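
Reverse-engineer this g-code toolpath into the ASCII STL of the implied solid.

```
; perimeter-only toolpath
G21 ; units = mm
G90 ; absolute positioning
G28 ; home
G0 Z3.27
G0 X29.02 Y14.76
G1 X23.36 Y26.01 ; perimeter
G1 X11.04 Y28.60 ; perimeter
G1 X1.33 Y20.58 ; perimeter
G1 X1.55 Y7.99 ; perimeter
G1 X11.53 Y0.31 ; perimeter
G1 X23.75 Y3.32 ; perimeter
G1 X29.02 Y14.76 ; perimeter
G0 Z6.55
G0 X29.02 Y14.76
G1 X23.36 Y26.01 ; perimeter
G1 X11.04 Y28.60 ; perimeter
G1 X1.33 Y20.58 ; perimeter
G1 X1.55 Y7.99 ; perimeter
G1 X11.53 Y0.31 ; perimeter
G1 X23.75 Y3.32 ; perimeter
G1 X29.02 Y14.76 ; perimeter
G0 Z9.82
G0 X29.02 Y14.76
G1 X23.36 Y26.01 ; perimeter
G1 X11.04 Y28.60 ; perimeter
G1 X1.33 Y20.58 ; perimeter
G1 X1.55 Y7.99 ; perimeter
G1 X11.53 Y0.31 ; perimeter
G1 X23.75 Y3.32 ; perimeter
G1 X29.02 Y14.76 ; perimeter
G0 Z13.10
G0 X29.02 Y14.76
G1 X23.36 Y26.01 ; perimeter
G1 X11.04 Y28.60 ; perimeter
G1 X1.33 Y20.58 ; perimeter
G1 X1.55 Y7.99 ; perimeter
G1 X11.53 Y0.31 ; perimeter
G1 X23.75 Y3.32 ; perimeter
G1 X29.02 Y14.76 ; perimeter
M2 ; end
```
solid part
  facet normal 0.0000 0.0000 -1.0000
    outer loop
      vertex 11.04 28.60 0.00
      vertex 23.36 26.01 0.00
      vertex 29.02 14.76 0.00
    endloop
  endfacet
  facet normal 0.0000 0.0000 -1.0000
    outer loop
      vertex 1.33 20.58 0.00
      vertex 11.04 28.60 0.00
      vertex 29.02 14.76 0.00
    endloop
  endfacet
  facet normal 0.0000 0.0000 -1.0000
    outer loop
      vertex 1.55 7.99 0.00
      vertex 1.33 20.58 0.00
      vertex 29.02 14.76 0.00
    endloop
  endfacet
  facet normal 0.0000 0.0000 -1.0000
    outer loop
      vertex 11.53 0.31 0.00
      vertex 1.55 7.99 0.00
      vertex 29.02 14.76 0.00
    endloop
  endfacet
  facet normal 0.0000 0.0000 -1.0000
    outer loop
      vertex 23.75 3.32 0.00
      vertex 11.53 0.31 0.00
      vertex 29.02 14.76 0.00
    endloop
  endfacet
  facet normal 0.0000 0.0000 1.0000
    outer loop
      vertex 29.02 14.76 13.10
      vertex 23.36 26.01 13.10
      vertex 11.04 28.60 13.10
    endloop
  endfacet
  facet normal 0.0000 0.0000 1.0000
    outer loop
      vertex 29.02 14.76 13.10
      vertex 11.04 28.60 13.10
      vertex 1.33 20.58 13.10
    endloop
  endfacet
  facet normal 0.0000 0.0000 1.0000
    outer loop
      vertex 29.02 14.76 13.10
      vertex 1.33 20.58 13.10
      vertex 1.55 7.99 13.10
    endloop
  endfacet
  facet normal 0.0000 0.0000 1.0000
    outer loop
      vertex 29.02 14.76 13.10
      vertex 1.55 7.99 13.10
      vertex 11.53 0.31 13.10
    endloop
  endfacet
  facet normal 0.0000 0.0000 1.0000
    outer loop
      vertex 29.02 14.76 13.10
      vertex 11.53 0.31 13.10
      vertex 23.75 3.32 13.10
    endloop
  endfacet
  facet normal 0.8933 0.4494 0.0000
    outer loop
      vertex 29.02 14.76 0.00
      vertex 23.36 26.01 0.00
      vertex 23.36 26.01 13.10
    endloop
  endfacet
  facet normal 0.8933 0.4494 0.0000
    outer loop
      vertex 29.02 14.76 0.00
      vertex 23.36 26.01 13.10
      vertex 29.02 14.76 13.10
    endloop
  endfacet
  facet normal 0.2057 0.9786 0.0000
    outer loop
      vertex 23.36 26.01 0.00
      vertex 11.04 28.60 0.00
      vertex 11.04 28.60 13.10
    endloop
  endfacet
  facet normal 0.2057 0.9786 0.0000
    outer loop
      vertex 23.36 26.01 0.00
      vertex 11.04 28.60 13.10
      vertex 23.36 26.01 13.10
    endloop
  endfacet
  facet normal -0.6368 0.7710 0.0000
    outer loop
      vertex 11.04 28.60 0.00
      vertex 1.33 20.58 0.00
      vertex 1.33 20.58 13.10
    endloop
  endfacet
  facet normal -0.6368 0.7710 0.0000
    outer loop
      vertex 11.04 28.60 0.00
      vertex 1.33 20.58 13.10
      vertex 11.04 28.60 13.10
    endloop
  endfacet
  facet normal -0.9998 -0.0175 0.0000
    outer loop
      vertex 1.33 20.58 0.00
      vertex 1.55 7.99 0.00
      vertex 1.55 7.99 13.10
    endloop
  endfacet
  facet normal -0.9998 -0.0175 0.0000
    outer loop
      vertex 1.33 20.58 0.00
      vertex 1.55 7.99 13.10
      vertex 1.33 20.58 13.10
    endloop
  endfacet
  facet normal -0.6099 -0.7925 0.0000
    outer loop
      vertex 1.55 7.99 0.00
      vertex 11.53 0.31 0.00
      vertex 11.53 0.31 13.10
    endloop
  endfacet
  facet normal -0.6099 -0.7925 0.0000
    outer loop
      vertex 1.55 7.99 0.00
      vertex 11.53 0.31 13.10
      vertex 1.55 7.99 13.10
    endloop
  endfacet
  facet normal 0.2392 -0.9710 0.0000
    outer loop
      vertex 11.53 0.31 0.00
      vertex 23.75 3.32 0.00
      vertex 23.75 3.32 13.10
    endloop
  endfacet
  facet normal 0.2392 -0.9710 0.0000
    outer loop
      vertex 11.53 0.31 0.00
      vertex 23.75 3.32 13.10
      vertex 11.53 0.31 13.10
    endloop
  endfacet
  facet normal 0.9083 -0.4184 0.0000
    outer loop
      vertex 23.75 3.32 0.00
      vertex 29.02 14.76 0.00
      vertex 29.02 14.76 13.10
    endloop
  endfacet
  facet normal 0.9083 -0.4184 0.0000
    outer loop
      vertex 23.75 3.32 0.00
      vertex 29.02 14.76 13.10
      vertex 23.75 3.32 13.10
    endloop
  endfacet
endsolid part

The G0 Z moves step by Δz≈3.27 mm. Every layer's G1 loop is the same polygon, so the solid is a straight extrusion of it from z=0 to z≈13.1. Closing with flat bottom and top caps and triangulating gives 24 facets — a regular 7-sided prism (a cylinder approximated with 7 flat sides), circumscribed radius ≈ 14.5 mm, height ≈ 13.1 mm.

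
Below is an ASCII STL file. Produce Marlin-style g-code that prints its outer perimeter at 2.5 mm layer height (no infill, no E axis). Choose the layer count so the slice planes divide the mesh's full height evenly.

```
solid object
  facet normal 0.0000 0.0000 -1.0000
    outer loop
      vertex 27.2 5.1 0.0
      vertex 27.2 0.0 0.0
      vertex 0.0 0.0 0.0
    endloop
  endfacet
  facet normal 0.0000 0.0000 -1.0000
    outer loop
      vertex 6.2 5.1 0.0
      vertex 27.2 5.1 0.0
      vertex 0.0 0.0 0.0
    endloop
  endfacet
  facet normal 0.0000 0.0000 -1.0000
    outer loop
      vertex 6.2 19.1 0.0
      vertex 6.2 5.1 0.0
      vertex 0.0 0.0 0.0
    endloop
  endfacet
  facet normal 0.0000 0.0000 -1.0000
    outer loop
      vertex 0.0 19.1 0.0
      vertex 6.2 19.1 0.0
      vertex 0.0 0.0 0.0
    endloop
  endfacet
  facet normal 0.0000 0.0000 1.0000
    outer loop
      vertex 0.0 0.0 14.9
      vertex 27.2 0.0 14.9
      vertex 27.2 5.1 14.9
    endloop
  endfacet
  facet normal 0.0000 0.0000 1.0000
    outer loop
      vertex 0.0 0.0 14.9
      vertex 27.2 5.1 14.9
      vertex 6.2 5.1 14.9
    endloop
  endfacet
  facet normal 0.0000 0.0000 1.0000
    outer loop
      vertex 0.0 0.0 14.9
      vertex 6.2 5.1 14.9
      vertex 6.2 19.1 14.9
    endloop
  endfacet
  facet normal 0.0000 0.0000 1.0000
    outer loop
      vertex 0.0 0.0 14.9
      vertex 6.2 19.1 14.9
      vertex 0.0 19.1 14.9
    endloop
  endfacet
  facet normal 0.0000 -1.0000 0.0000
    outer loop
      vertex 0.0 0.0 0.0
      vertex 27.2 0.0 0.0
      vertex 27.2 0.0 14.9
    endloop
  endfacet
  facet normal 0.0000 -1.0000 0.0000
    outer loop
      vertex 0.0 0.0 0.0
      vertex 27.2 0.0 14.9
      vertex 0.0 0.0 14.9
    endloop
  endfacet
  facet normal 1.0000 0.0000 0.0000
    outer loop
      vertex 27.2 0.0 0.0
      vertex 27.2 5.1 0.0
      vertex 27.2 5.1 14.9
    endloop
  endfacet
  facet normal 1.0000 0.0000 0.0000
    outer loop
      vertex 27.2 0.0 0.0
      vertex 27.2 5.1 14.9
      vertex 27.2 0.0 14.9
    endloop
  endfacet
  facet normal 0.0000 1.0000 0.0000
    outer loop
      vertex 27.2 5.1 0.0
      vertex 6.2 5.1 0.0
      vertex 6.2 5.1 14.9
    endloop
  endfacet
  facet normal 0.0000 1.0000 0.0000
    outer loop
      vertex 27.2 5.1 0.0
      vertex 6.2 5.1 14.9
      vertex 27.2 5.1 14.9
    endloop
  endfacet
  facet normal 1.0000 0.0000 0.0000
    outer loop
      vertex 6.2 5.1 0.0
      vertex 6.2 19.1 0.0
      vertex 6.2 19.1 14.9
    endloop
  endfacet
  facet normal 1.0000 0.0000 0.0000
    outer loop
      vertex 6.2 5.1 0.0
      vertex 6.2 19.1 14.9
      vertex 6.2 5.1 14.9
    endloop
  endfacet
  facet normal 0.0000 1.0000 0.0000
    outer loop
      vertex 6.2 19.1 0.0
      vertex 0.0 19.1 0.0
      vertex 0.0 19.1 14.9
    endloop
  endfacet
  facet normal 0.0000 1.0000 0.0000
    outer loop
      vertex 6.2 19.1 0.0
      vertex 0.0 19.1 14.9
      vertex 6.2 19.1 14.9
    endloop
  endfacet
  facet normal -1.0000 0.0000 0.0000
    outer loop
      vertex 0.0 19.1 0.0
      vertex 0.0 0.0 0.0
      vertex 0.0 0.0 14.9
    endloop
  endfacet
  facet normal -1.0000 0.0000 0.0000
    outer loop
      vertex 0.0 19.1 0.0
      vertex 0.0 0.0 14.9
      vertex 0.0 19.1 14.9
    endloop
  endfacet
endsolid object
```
; perimeter-only toolpath
G21 ; units = mm
G90 ; absolute positioning
G28 ; home
; layer 1
G0 Z2.5
G0 X0.0 Y0.0
G1 X27.2 Y0.0
G1 X27.2 Y5.1
G1 X6.2 Y5.1
G1 X6.2 Y19.1
G1 X0.0 Y19.1
G1 X0.0 Y0.0
; layer 2
G0 Z5.0
G0 X0.0 Y0.0
G1 X27.2 Y0.0
G1 X27.2 Y5.1
G1 X6.2 Y5.1
G1 X6.2 Y19.1
G1 X0.0 Y19.1
G1 X0.0 Y0.0
; layer 3
G0 Z7.5
G0 X0.0 Y0.0
G1 X27.2 Y0.0
G1 X27.2 Y5.1
G1 X6.2 Y5.1
G1 X6.2 Y19.1
G1 X0.0 Y19.1
G1 X0.0 Y0.0
; layer 4
G0 Z9.9
G0 X0.0 Y0.0
G1 X27.2 Y0.0
G1 X27.2 Y5.1
G1 X6.2 Y5.1
G1 X6.2 Y19.1
G1 X0.0 Y19.1
G1 X0.0 Y0.0
; layer 5
G0 Z12.4
G0 X0.0 Y0.0
G1 X27.2 Y0.0
G1 X27.2 Y5.1
G1 X6.2 Y5.1
G1 X6.2 Y19.1
G1 X0.0 Y19.1
G1 X0.0 Y0.0
; layer 6
G0 Z14.9
G0 X0.0 Y0.0
G1 X27.2 Y0.0
G1 X27.2 Y5.1
G1 X6.2 Y5.1
G1 X6.2 Y19.1
G1 X0.0 Y19.1
G1 X0.0 Y0.0
M2 ; end

The solid is an L-shaped prism: outer 27.2 × 19.1 mm, arm thicknesses ≈ 5.1 mm (horizontal) and 6.2 mm (vertical), extruded 14.9 mm in z. Slicing at Δz = 2.5 mm — 6 equal slices spanning the solid's height, so layer i sits at z = i·h/6 — gives 6 non-empty perimeters. Each is a 6-segment closed polygon; G0 lifts to the layer z and rapids to the start vertex, then G1 traces the edges.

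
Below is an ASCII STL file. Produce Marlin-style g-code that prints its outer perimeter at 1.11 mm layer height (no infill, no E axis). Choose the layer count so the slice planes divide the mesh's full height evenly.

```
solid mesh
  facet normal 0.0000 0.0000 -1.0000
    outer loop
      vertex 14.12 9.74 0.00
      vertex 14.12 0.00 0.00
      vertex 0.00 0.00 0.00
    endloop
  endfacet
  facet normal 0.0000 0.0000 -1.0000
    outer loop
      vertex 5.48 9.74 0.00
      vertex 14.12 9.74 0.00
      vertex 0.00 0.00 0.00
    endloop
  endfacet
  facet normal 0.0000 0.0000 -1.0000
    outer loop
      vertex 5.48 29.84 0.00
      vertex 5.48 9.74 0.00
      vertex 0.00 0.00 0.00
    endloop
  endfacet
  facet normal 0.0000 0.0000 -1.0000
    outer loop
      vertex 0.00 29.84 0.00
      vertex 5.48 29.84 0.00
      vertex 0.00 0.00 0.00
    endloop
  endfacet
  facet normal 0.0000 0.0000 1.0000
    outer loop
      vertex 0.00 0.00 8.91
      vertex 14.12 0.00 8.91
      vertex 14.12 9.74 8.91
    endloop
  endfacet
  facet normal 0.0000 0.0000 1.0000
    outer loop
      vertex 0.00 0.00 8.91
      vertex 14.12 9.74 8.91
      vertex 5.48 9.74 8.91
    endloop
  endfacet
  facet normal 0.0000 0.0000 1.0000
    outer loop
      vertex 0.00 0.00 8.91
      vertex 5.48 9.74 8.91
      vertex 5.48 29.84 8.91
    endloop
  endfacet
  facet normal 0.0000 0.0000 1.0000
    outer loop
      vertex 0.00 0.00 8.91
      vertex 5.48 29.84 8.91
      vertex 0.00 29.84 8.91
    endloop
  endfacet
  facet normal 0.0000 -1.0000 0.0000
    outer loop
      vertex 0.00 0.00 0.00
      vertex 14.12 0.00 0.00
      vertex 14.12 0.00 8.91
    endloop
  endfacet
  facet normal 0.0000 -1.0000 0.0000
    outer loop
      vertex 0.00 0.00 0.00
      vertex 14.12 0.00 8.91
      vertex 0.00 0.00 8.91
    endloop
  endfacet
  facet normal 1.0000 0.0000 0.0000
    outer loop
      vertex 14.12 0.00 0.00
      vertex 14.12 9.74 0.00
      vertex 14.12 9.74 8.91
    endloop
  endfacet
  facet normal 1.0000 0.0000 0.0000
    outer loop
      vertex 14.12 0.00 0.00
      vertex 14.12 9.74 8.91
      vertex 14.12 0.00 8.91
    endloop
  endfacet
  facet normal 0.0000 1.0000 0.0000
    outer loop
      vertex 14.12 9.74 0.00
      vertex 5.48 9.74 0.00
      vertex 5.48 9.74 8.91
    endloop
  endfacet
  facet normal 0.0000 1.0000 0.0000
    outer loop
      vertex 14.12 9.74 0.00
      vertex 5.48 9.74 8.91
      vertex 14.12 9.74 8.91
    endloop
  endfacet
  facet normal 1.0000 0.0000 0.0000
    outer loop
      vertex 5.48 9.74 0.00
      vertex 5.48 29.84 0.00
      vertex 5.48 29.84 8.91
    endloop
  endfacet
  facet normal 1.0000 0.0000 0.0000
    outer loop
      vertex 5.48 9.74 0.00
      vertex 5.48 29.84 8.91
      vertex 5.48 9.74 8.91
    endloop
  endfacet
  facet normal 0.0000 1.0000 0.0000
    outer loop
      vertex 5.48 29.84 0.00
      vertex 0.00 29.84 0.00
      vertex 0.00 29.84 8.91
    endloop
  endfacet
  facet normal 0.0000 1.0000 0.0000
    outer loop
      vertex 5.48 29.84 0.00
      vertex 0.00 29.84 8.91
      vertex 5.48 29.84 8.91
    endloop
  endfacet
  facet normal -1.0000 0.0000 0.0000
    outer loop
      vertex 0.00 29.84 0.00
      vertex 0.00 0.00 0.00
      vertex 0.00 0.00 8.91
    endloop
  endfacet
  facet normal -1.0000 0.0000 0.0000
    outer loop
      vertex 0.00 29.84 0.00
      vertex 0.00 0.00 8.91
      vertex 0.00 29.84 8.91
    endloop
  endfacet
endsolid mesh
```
; perimeter-only toolpath
G21 ; units = mm
G90 ; absolute positioning
G28 ; home
; layer 1
G0 Z1.11
G0 X0.00 Y0.00
G1 X14.12 Y0.00
G1 X14.12 Y9.74
G1 X5.48 Y9.74
G1 X5.48 Y29.84
G1 X0.00 Y29.84
G1 X0.00 Y0.00
; layer 2
G0 Z2.23
G0 X0.00 Y0.00
G1 X14.12 Y0.00
G1 X14.12 Y9.74
G1 X5.48 Y9.74
G1 X5.48 Y29.84
G1 X0.00 Y29.84
G1 X0.00 Y0.00
; layer 3
G0 Z3.34
G0 X0.00 Y0.00
G1 X14.12 Y0.00
G1 X14.12 Y9.74
G1 X5.48 Y9.74
G1 X5.48 Y29.84
G1 X0.00 Y29.84
G1 X0.00 Y0.00
; layer 4
G0 Z4.46
G0 X0.00 Y0.00
G1 X14.12 Y0.00
G1 X14.12 Y9.74
G1 X5.48 Y9.74
G1 X5.48 Y29.84
G1 X0.00 Y29.84
G1 X0.00 Y0.00
; layer 5
G0 Z5.57
G0 X0.00 Y0.00
G1 X14.12 Y0.00
G1 X14.12 Y9.74
G1 X5.48 Y9.74
G1 X5.48 Y29.84
G1 X0.00 Y29.84
G1 X0.00 Y0.00
; layer 6
G0 Z6.68
G0 X0.00 Y0.00
G1 X14.12 Y0.00
G1 X14.12 Y9.74
G1 X5.48 Y9.74
G1 X5.48 Y29.84
G1 X0.00 Y29.84
G1 X0.00 Y0.00
; layer 7
G0 Z7.80
G0 X0.00 Y0.00
G1 X14.12 Y0.00
G1 X14.12 Y9.74
G1 X5.48 Y9.74
G1 X5.48 Y29.84
G1 X0.00 Y29.84
G1 X0.00 Y0.00
; layer 8
G0 Z8.91
G0 X0.00 Y0.00
G1 X14.12 Y0.00
G1 X14.12 Y9.74
G1 X5.48 Y9.74
G1 X5.48 Y29.84
G1 X0.00 Y29.84
G1 X0.00 Y0.00
M2 ; end

The solid is an L-shaped prism: outer 14.1 × 29.8 mm, arm thicknesses ≈ 9.74 mm (horizontal) and 5.48 mm (vertical), extruded 8.91 mm in z. Slicing at Δz = 1.11 mm — 8 equal slices spanning the solid's height, so layer i sits at z = i·h/8 — gives 8 non-empty perimeters. Each is a 6-segment closed polygon; G0 lifts to the layer z and rapids to the start vertex, then G1 traces the edges.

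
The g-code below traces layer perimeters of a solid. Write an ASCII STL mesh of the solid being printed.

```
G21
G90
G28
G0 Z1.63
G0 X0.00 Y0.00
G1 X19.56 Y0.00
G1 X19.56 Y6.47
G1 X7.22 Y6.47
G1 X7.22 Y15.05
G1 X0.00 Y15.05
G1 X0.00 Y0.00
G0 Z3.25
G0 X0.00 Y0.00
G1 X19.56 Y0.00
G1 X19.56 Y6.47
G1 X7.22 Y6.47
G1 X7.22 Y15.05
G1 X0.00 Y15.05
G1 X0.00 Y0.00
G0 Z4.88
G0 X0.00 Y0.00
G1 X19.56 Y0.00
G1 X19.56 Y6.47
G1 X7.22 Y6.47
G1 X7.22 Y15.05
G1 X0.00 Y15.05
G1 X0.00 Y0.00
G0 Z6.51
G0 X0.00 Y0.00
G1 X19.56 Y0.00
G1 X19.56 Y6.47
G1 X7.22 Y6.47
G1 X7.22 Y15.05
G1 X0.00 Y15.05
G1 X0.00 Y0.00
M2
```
solid part
  facet normal 0.0000 0.0000 -1.0000
    outer loop
      vertex 19.56 6.47 0.00
      vertex 19.56 0.00 0.00
      vertex 0.00 0.00 0.00
    endloop
  endfacet
  facet normal 0.0000 0.0000 -1.0000
    outer loop
      vertex 7.22 6.47 0.00
      vertex 19.56 6.47 0.00
      vertex 0.00 0.00 0.00
    endloop
  endfacet
  facet normal 0.0000 0.0000 -1.0000
    outer loop
      vertex 7.22 15.05 0.00
      vertex 7.22 6.47 0.00
      vertex 0.00 0.00 0.00
    endloop
  endfacet
  facet normal 0.0000 0.0000 -1.0000
    outer loop
      vertex 0.00 15.05 0.00
      vertex 7.22 15.05 0.00
      vertex 0.00 0.00 0.00
    endloop
  endfacet
  facet normal 0.0000 0.0000 1.0000
    outer loop
      vertex 0.00 0.00 6.51
      vertex 19.56 0.00 6.51
      vertex 19.56 6.47 6.51
    endloop
  endfacet
  facet normal 0.0000 0.0000 1.0000
    outer loop
      vertex 0.00 0.00 6.51
      vertex 19.56 6.47 6.51
      vertex 7.22 6.47 6.51
    endloop
  endfacet
  facet normal 0.0000 0.0000 1.0000
    outer loop
      vertex 0.00 0.00 6.51
      vertex 7.22 6.47 6.51
      vertex 7.22 15.05 6.51
    endloop
  endfacet
  facet normal 0.0000 0.0000 1.0000
    outer loop
      vertex 0.00 0.00 6.51
      vertex 7.22 15.05 6.51
      vertex 0.00 15.05 6.51
    endloop
  endfacet
  facet normal 0.0000 -1.0000 0.0000
    outer loop
      vertex 0.00 0.00 0.00
      vertex 19.56 0.00 0.00
      vertex 19.56 0.00 6.51
    endloop
  endfacet
  facet normal 0.0000 -1.0000 0.0000
    outer loop
      vertex 0.00 0.00 0.00
      vertex 19.56 0.00 6.51
      vertex 0.00 0.00 6.51
    endloop
  endfacet
  facet normal 1.0000 0.0000 0.0000
    outer loop
      vertex 19.56 0.00 0.00
      vertex 19.56 6.47 0.00
      vertex 19.56 6.47 6.51
    endloop
  endfacet
  facet normal 1.0000 0.0000 0.0000
    outer loop
      vertex 19.56 0.00 0.00
      vertex 19.56 6.47 6.51
      vertex 19.56 0.00 6.51
    endloop
  endfacet
  facet normal 0.0000 1.0000 0.0000
    outer loop
      vertex 19.56 6.47 0.00
      vertex 7.22 6.47 0.00
      vertex 7.22 6.47 6.51
    endloop
  endfacet
  facet normal 0.0000 1.0000 0.0000
    outer loop
      vertex 19.56 6.47 0.00
      vertex 7.22 6.47 6.51
      vertex 19.56 6.47 6.51
    endloop
  endfacet
  facet normal 1.0000 0.0000 0.0000
    outer loop
      vertex 7.22 6.47 0.00
      vertex 7.22 15.05 0.00
      vertex 7.22 15.05 6.51
    endloop
  endfacet
  facet normal 1.0000 0.0000 0.0000
    outer loop
      vertex 7.22 6.47 0.00
      vertex 7.22 15.05 6.51
      vertex 7.22 6.47 6.51
    endloop
  endfacet
  facet normal 0.0000 1.0000 0.0000
    outer loop
      vertex 7.22 15.05 0.00
      vertex 0.00 15.05 0.00
      vertex 0.00 15.05 6.51
    endloop
  endfacet
  facet normal 0.0000 1.0000 0.0000
    outer loop
      vertex 7.22 15.05 0.00
      vertex 0.00 15.05 6.51
      vertex 7.22 15.05 6.51
    endloop
  endfacet
  facet normal -1.0000 0.0000 0.0000
    outer loop
      vertex 0.00 15.05 0.00
      vertex 0.00 0.00 0.00
      vertex 0.00 0.00 6.51
    endloop
  endfacet
  facet normal -1.0000 0.0000 0.0000
    outer loop
      vertex 0.00 15.05 0.00
      vertex 0.00 0.00 6.51
      vertex 0.00 15.05 6.51
    endloop
  endfacet
endsolid part

The G0 Z moves step by Δz≈1.63 mm. Every layer's G1 loop is the same polygon, so the solid is a straight extrusion of it from z=0 to z≈6.51. Closing with flat bottom and top caps and triangulating gives 20 facets — an L-shaped prism: outer 19.6 × 15.1 mm, arm thicknesses ≈ 6.47 mm (horizontal) and 7.22 mm (vertical), extruded 6.51 mm in z.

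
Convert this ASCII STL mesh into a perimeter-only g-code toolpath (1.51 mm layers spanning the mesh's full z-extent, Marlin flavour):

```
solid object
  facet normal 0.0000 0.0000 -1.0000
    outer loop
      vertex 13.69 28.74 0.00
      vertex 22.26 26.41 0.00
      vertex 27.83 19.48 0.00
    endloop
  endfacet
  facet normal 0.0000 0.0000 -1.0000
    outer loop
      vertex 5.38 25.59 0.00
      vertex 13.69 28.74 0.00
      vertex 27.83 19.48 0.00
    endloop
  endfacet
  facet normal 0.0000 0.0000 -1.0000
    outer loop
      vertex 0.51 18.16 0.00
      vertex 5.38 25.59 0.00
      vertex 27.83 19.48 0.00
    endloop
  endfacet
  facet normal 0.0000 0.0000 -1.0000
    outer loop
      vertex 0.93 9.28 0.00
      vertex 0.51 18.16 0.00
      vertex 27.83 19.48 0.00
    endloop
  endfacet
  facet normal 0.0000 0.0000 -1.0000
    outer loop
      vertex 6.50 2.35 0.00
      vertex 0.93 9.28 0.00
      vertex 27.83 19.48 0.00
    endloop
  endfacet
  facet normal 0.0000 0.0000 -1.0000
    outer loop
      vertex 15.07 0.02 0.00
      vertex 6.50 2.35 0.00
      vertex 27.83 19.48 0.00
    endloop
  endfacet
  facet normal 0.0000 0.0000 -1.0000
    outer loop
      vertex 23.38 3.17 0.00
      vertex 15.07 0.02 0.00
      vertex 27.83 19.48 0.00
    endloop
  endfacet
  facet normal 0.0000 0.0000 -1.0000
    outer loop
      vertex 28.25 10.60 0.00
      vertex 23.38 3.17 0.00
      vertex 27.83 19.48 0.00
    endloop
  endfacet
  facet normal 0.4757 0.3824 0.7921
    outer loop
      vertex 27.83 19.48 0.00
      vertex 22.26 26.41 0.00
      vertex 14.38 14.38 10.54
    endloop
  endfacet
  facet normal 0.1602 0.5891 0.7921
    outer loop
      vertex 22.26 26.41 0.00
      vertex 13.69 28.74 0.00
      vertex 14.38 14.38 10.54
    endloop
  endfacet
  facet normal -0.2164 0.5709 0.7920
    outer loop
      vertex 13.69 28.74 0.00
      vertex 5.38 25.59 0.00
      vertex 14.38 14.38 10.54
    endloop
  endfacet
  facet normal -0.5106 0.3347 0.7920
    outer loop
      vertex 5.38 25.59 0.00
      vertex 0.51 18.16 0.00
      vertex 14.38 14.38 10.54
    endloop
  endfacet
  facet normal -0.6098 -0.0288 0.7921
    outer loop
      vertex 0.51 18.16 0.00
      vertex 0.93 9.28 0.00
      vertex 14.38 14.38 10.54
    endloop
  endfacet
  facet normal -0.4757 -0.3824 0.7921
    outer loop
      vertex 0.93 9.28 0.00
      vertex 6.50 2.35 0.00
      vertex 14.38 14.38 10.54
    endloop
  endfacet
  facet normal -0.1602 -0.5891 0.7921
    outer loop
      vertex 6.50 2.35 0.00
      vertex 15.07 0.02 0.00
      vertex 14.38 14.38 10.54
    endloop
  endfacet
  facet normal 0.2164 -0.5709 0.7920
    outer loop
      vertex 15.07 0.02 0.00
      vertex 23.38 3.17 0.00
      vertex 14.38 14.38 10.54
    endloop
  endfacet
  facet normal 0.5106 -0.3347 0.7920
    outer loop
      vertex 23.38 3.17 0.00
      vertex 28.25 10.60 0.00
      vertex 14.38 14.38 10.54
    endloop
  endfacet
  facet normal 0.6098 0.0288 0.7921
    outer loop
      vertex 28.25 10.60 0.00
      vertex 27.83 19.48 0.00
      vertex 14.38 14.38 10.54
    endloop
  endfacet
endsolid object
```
; perimeter-only toolpath
G21 ; units = mm
G90 ; absolute positioning
G28 ; home
; layer 1
G0 Z1.51
G0 X25.91 Y18.75
G1 X21.13 Y24.69
G1 X13.79 Y26.69
G1 X6.67 Y23.99
G1 X2.49 Y17.62
G1 X2.85 Y10.01
G1 X7.63 Y4.07
G1 X14.97 Y2.07
G1 X22.09 Y4.77
G1 X26.27 Y11.14
G1 X25.91 Y18.75
; layer 2
G0 Z3.01
G0 X23.99 Y18.02
G1 X20.01 Y22.97
G1 X13.89 Y24.64
G1 X7.95 Y22.39
G1 X4.47 Y17.08
G1 X4.77 Y10.74
G1 X8.75 Y5.79
G1 X14.87 Y4.12
G1 X20.81 Y6.37
G1 X24.29 Y11.68
G1 X23.99 Y18.02
; layer 3
G0 Z4.52
G0 X22.07 Y17.29
G1 X18.88 Y21.25
G1 X13.99 Y22.59
G1 X9.24 Y20.79
G1 X6.45 Y16.54
G1 X6.69 Y11.47
G1 X9.88 Y7.51
G1 X14.77 Y6.17
G1 X19.52 Y7.97
G1 X22.31 Y12.22
G1 X22.07 Y17.29
; layer 4
G0 Z6.02
G0 X20.14 Y16.57
G1 X17.76 Y19.54
G1 X14.08 Y20.53
G1 X10.52 Y19.18
G1 X8.44 Y16.00
G1 X8.62 Y12.19
G1 X11.00 Y9.22
G1 X14.68 Y8.23
G1 X18.24 Y9.58
G1 X20.32 Y12.76
G1 X20.14 Y16.57
; layer 5
G0 Z7.53
G0 X18.22 Y15.84
G1 X16.63 Y17.82
G1 X14.18 Y18.48
G1 X11.81 Y17.58
G1 X10.42 Y15.46
G1 X10.54 Y12.92
G1 X12.13 Y10.94
G1 X14.58 Y10.28
G1 X16.95 Y11.18
G1 X18.34 Y13.30
G1 X18.22 Y15.84
; layer 6
G0 Z9.03
G0 X16.30 Y15.11
G1 X15.51 Y16.10
G1 X14.28 Y16.43
G1 X13.09 Y15.98
G1 X12.40 Y14.92
G1 X12.46 Y13.65
G1 X13.25 Y12.66
G1 X14.48 Y12.33
G1 X15.67 Y12.78
G1 X16.36 Y13.84
G1 X16.30 Y15.11
M2 ; end

The solid is a regular 10-sided pyramid, base circumscribed radius ≈ 14.4 mm, apex at z ≈ 10.5 mm. Slicing at Δz = 1.51 mm — 7 equal slices spanning the solid's height, so layer i sits at z = i·h/7 — gives 6 non-empty perimeters. Each is a 10-segment closed polygon; G0 lifts to the layer z and rapids to the start vertex, then G1 traces the edges. The cross-section shrinks linearly with z (the slice at the apex is degenerate and omitted).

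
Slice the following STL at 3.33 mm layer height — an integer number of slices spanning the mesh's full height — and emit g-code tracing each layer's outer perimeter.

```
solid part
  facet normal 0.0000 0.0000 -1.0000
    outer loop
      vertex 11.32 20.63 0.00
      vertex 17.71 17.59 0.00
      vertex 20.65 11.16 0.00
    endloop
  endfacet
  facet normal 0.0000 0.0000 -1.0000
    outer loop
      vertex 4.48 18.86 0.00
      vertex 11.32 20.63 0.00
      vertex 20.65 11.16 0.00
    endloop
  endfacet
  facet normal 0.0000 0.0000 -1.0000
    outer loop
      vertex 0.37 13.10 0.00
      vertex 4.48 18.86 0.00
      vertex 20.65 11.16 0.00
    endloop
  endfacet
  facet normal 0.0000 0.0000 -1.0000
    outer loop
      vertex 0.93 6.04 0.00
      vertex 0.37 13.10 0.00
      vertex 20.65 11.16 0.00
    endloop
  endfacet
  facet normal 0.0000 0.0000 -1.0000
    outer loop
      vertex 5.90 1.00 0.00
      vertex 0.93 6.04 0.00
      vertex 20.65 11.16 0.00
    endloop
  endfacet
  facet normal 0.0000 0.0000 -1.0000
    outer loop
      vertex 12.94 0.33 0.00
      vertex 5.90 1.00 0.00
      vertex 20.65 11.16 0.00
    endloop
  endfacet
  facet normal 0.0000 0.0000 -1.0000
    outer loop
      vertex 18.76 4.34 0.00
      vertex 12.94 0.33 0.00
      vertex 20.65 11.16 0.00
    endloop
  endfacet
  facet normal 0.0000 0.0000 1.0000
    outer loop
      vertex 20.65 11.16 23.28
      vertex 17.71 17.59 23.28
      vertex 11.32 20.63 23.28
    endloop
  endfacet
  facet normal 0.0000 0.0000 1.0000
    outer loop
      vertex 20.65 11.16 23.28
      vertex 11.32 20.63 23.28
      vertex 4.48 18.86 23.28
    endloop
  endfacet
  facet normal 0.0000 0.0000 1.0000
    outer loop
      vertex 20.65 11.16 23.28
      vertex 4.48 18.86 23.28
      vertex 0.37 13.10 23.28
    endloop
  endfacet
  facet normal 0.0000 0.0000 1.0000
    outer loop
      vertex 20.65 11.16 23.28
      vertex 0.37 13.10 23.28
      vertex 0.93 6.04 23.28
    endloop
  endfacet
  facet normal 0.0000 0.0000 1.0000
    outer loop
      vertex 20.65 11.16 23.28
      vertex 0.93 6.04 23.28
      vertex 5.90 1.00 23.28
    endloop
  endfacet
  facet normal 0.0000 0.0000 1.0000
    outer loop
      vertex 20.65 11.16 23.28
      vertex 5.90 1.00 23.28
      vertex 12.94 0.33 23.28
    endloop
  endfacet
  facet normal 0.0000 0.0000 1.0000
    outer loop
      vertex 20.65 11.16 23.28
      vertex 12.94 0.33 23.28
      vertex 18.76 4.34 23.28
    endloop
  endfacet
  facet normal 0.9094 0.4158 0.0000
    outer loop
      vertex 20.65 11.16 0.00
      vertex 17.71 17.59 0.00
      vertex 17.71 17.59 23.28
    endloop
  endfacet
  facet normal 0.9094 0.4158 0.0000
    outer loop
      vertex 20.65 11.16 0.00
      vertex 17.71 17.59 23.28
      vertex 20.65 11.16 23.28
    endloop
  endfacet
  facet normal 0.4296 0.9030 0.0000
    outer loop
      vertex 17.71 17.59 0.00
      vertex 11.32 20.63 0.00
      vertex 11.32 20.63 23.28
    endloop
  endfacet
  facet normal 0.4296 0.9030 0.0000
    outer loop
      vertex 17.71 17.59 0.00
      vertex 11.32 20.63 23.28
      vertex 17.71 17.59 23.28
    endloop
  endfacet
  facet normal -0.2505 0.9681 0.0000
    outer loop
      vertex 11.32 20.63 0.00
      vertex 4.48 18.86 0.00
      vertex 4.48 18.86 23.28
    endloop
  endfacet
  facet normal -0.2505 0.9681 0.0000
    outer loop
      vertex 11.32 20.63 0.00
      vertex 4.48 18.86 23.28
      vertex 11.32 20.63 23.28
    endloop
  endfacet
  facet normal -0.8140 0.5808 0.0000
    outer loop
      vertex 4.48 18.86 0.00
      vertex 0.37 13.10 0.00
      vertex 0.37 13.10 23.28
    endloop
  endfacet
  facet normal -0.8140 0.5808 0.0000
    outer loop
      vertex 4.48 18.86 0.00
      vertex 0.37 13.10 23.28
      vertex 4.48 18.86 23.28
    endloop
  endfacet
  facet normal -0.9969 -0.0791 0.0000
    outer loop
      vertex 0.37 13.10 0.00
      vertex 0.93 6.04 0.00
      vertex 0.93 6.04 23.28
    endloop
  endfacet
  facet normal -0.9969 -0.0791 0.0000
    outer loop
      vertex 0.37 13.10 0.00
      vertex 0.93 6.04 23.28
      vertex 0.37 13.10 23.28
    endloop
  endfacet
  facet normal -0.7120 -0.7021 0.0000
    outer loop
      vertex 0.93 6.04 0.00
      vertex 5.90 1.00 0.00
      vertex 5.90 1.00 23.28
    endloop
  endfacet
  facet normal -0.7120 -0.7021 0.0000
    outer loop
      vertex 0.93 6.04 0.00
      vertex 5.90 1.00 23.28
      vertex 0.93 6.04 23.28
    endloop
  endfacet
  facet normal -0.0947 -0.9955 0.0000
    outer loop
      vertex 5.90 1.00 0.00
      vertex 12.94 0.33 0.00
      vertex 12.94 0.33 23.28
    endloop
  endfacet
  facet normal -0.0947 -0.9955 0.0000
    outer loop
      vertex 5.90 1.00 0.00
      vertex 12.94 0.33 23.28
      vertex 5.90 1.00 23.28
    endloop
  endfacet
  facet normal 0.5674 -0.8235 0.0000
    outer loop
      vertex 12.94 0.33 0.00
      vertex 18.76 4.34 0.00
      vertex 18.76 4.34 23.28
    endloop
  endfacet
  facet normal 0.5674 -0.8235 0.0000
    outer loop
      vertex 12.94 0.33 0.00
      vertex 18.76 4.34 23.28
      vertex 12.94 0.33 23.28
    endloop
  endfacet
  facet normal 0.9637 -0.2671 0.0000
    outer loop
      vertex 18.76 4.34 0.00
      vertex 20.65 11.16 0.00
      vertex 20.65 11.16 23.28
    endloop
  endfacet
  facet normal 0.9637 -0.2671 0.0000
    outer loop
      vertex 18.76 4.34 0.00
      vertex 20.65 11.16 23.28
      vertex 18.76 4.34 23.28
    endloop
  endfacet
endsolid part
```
; perimeter-only toolpath
G21 ; units = mm
G90 ; absolute positioning
G28 ; home
; layer 1
G0 Z3.33
G0 X20.65 Y11.16
G1 X17.71 Y17.59
G1 X11.32 Y20.63
G1 X4.48 Y18.86
G1 X0.37 Y13.10
G1 X0.93 Y6.04
G1 X5.90 Y1.00
G1 X12.94 Y0.33
G1 X18.76 Y4.34
G1 X20.65 Y11.16
; layer 2
G0 Z6.65
G0 X20.65 Y11.16
G1 X17.71 Y17.59
G1 X11.32 Y20.63
G1 X4.48 Y18.86
G1 X0.37 Y13.10
G1 X0.93 Y6.04
G1 X5.90 Y1.00
G1 X12.94 Y0.33
G1 X18.76 Y4.34
G1 X20.65 Y11.16
; layer 3
G0 Z9.98
G0 X20.65 Y11.16
G1 X17.71 Y17.59
G1 X11.32 Y20.63
G1 X4.48 Y18.86
G1 X0.37 Y13.10
G1 X0.93 Y6.04
G1 X5.90 Y1.00
G1 X12.94 Y0.33
G1 X18.76 Y4.34
G1 X20.65 Y11.16
; layer 4
G0 Z13.30
G0 X20.65 Y11.16
G1 X17.71 Y17.59
G1 X11.32 Y20.63
G1 X4.48 Y18.86
G1 X0.37 Y13.10
G1 X0.93 Y6.04
G1 X5.90 Y1.00
G1 X12.94 Y0.33
G1 X18.76 Y4.34
G1 X20.65 Y11.16
; layer 5
G0 Z16.63
G0 X20.65 Y11.16
G1 X17.71 Y17.59
G1 X11.32 Y20.63
G1 X4.48 Y18.86
G1 X0.37 Y13.10
G1 X0.93 Y6.04
G1 X5.90 Y1.00
G1 X12.94 Y0.33
G1 X18.76 Y4.34
G1 X20.65 Y11.16
; layer 6
G0 Z19.95
G0 X20.65 Y11.16
G1 X17.71 Y17.59
G1 X11.32 Y20.63
G1 X4.48 Y18.86
G1 X0.37 Y13.10
G1 X0.93 Y6.04
G1 X5.90 Y1.00
G1 X12.94 Y0.33
G1 X18.76 Y4.34
G1 X20.65 Y11.16
; layer 7
G0 Z23.28
G0 X20.65 Y11.16
G1 X17.71 Y17.59
G1 X11.32 Y20.63
G1 X4.48 Y18.86
G1 X0.37 Y13.10
G1 X0.93 Y6.04
G1 X5.90 Y1.00
G1 X12.94 Y0.33
G1 X18.76 Y4.34
G1 X20.65 Y11.16
M2 ; end

The solid is a regular 9-sided prism (a cylinder approximated with 9 flat sides), circumscribed radius ≈ 10.3 mm, height ≈ 23.3 mm. Slicing at Δz = 3.33 mm — 7 equal slices spanning the solid's height, so layer i sits at z = i·h/7 — gives 7 non-empty perimeters. Each is a 9-segment closed polygon; G0 lifts to the layer z and rapids to the start vertex, then G1 traces the edges.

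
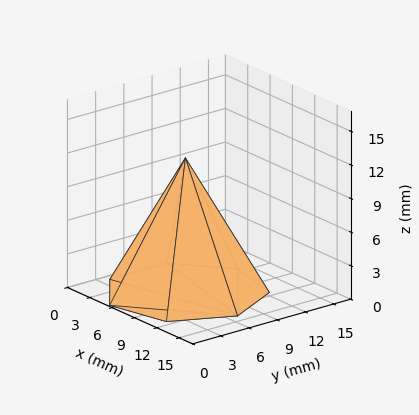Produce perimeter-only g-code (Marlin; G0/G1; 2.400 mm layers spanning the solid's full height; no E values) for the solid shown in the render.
Reading the render: the shape is a regular 7-sided pyramid, base circumscribed radius ≈ 7 mm, apex at z ≈ 12 mm (dimensions read to the nearest mm from the axis ticks). For the g-code, the solid's height is divided into equal slices at the stated Δz and each level perimeter traced with G1 moves after a G0 lift.

; perimeter-only toolpath
G21 ; units = mm
G90 ; absolute positioning
G28 ; home
; layer 1
G0 Z2.400
G0 X12.600 Y7.000
G1 X10.491 Y11.378
G1 X5.754 Y12.459
G1 X1.954 Y9.430
G1 X1.954 Y4.570
G1 X5.754 Y1.541
G1 X10.491 Y2.622
G1 X12.600 Y7.000
; layer 2
G0 Z4.800
G0 X11.200 Y7.000
G1 X9.618 Y10.284
G1 X6.065 Y11.094
G1 X3.216 Y8.822
G1 X3.216 Y5.178
G1 X6.065 Y2.906
G1 X9.618 Y3.716
G1 X11.200 Y7.000
; layer 3
G0 Z7.200
G0 X9.800 Y7.000
G1 X8.746 Y9.189
G1 X6.377 Y9.730
G1 X4.477 Y8.215
G1 X4.477 Y5.785
G1 X6.377 Y4.270
G1 X8.746 Y4.811
G1 X9.800 Y7.000
; layer 4
G0 Z9.600
G0 X8.400 Y7.000
G1 X7.873 Y8.095
G1 X6.688 Y8.365
G1 X5.739 Y7.607
G1 X5.739 Y6.393
G1 X6.688 Y5.635
G1 X7.873 Y5.905
G1 X8.400 Y7.000
M2 ; end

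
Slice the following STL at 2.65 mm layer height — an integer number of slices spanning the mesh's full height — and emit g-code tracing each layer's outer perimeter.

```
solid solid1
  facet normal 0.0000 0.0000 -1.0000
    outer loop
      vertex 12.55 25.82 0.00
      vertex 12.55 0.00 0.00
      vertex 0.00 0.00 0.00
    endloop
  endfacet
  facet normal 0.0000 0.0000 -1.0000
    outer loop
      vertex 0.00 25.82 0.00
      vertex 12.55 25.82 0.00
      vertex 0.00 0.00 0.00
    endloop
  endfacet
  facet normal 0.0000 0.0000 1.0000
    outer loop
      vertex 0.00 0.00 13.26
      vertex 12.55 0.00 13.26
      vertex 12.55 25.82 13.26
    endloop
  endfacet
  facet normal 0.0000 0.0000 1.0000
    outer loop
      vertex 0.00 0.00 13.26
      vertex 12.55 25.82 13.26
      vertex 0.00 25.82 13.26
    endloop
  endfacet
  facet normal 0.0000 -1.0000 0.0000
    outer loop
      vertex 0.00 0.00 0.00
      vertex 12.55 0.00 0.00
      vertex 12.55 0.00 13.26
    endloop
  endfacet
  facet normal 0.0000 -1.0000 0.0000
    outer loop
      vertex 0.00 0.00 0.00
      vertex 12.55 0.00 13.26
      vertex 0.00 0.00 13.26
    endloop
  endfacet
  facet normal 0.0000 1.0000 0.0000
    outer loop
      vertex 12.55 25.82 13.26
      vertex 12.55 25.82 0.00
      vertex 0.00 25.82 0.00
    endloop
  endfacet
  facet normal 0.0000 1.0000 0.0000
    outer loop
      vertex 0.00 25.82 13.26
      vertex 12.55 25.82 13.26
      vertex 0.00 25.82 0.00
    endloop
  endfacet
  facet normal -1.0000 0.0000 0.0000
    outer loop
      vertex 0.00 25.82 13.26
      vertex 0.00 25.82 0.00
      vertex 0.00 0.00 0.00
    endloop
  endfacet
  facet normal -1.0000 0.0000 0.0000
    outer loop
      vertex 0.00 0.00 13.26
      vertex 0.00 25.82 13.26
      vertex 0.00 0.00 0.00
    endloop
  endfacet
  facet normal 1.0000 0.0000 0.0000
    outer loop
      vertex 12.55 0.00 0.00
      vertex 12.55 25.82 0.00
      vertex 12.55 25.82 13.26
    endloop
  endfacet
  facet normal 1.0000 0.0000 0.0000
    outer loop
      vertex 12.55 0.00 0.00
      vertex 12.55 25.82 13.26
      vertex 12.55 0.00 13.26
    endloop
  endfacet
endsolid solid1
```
; perimeter-only toolpath
G21 ; units = mm
G90 ; absolute positioning
G28 ; home
; layer 1
G0 Z2.65
G0 X0.00 Y0.00
G1 X12.55 Y0.00
G1 X12.55 Y25.82
G1 X0.00 Y25.82
G1 X0.00 Y0.00
; layer 2
G0 Z5.30
G0 X0.00 Y0.00
G1 X12.55 Y0.00
G1 X12.55 Y25.82
G1 X0.00 Y25.82
G1 X0.00 Y0.00
; layer 3
G0 Z7.96
G0 X0.00 Y0.00
G1 X12.55 Y0.00
G1 X12.55 Y25.82
G1 X0.00 Y25.82
G1 X0.00 Y0.00
; layer 4
G0 Z10.61
G0 X0.00 Y0.00
G1 X12.55 Y0.00
G1 X12.55 Y25.82
G1 X0.00 Y25.82
G1 X0.00 Y0.00
; layer 5
G0 Z13.26
G0 X0.00 Y0.00
G1 X12.55 Y0.00
G1 X12.55 Y25.82
G1 X0.00 Y25.82
G1 X0.00 Y0.00
M2 ; end

The solid is a rectangular box, roughly 12.6 × 25.8 mm footprint and 13.3 mm tall. Slicing at Δz = 2.65 mm — 5 equal slices spanning the solid's height, so layer i sits at z = i·h/5 — gives 5 non-empty perimeters. Each is a 4-segment closed polygon; G0 lifts to the layer z and rapids to the start vertex, then G1 traces the edges.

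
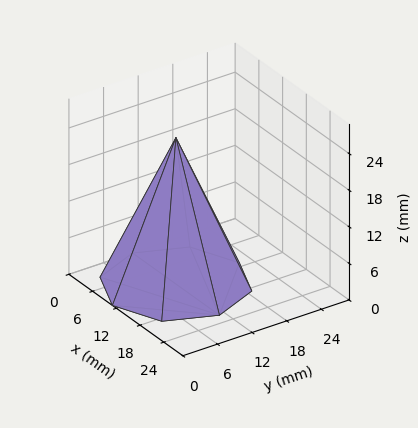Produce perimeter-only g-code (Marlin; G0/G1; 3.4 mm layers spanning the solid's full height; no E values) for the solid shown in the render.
Reading the render: the shape is a regular 8-sided pyramid, base circumscribed radius ≈ 11 mm, apex at z ≈ 24 mm (dimensions read to the nearest mm from the axis ticks). For the g-code, the solid's height is divided into equal slices at the stated Δz and each level perimeter traced with G1 moves after a G0 lift.

; perimeter-only toolpath
G21 ; units = mm
G90 ; absolute positioning
G28 ; home
; layer 1
G0 Z3.4
G0 X20.4 Y11.0
G1 X17.7 Y17.7
G1 X11.0 Y20.4
G1 X4.3 Y17.7
G1 X1.6 Y11.0
G1 X4.3 Y4.3
G1 X11.0 Y1.6
G1 X17.7 Y4.3
G1 X20.4 Y11.0
; layer 2
G0 Z6.9
G0 X18.9 Y11.0
G1 X16.6 Y16.6
G1 X11.0 Y18.9
G1 X5.4 Y16.6
G1 X3.1 Y11.0
G1 X5.4 Y5.4
G1 X11.0 Y3.1
G1 X16.6 Y5.4
G1 X18.9 Y11.0
; layer 3
G0 Z10.3
G0 X17.3 Y11.0
G1 X15.5 Y15.5
G1 X11.0 Y17.3
G1 X6.5 Y15.5
G1 X4.7 Y11.0
G1 X6.5 Y6.5
G1 X11.0 Y4.7
G1 X15.5 Y6.5
G1 X17.3 Y11.0
; layer 4
G0 Z13.7
G0 X15.7 Y11.0
G1 X14.3 Y14.3
G1 X11.0 Y15.7
G1 X7.7 Y14.3
G1 X6.3 Y11.0
G1 X7.7 Y7.7
G1 X11.0 Y6.3
G1 X14.3 Y7.7
G1 X15.7 Y11.0
; layer 5
G0 Z17.1
G0 X14.1 Y11.0
G1 X13.2 Y13.2
G1 X11.0 Y14.1
G1 X8.8 Y13.2
G1 X7.9 Y11.0
G1 X8.8 Y8.8
G1 X11.0 Y7.9
G1 X13.2 Y8.8
G1 X14.1 Y11.0
; layer 6
G0 Z20.6
G0 X12.6 Y11.0
G1 X12.1 Y12.1
G1 X11.0 Y12.6
G1 X9.9 Y12.1
G1 X9.4 Y11.0
G1 X9.9 Y9.9
G1 X11.0 Y9.4
G1 X12.1 Y9.9
G1 X12.6 Y11.0
M2 ; end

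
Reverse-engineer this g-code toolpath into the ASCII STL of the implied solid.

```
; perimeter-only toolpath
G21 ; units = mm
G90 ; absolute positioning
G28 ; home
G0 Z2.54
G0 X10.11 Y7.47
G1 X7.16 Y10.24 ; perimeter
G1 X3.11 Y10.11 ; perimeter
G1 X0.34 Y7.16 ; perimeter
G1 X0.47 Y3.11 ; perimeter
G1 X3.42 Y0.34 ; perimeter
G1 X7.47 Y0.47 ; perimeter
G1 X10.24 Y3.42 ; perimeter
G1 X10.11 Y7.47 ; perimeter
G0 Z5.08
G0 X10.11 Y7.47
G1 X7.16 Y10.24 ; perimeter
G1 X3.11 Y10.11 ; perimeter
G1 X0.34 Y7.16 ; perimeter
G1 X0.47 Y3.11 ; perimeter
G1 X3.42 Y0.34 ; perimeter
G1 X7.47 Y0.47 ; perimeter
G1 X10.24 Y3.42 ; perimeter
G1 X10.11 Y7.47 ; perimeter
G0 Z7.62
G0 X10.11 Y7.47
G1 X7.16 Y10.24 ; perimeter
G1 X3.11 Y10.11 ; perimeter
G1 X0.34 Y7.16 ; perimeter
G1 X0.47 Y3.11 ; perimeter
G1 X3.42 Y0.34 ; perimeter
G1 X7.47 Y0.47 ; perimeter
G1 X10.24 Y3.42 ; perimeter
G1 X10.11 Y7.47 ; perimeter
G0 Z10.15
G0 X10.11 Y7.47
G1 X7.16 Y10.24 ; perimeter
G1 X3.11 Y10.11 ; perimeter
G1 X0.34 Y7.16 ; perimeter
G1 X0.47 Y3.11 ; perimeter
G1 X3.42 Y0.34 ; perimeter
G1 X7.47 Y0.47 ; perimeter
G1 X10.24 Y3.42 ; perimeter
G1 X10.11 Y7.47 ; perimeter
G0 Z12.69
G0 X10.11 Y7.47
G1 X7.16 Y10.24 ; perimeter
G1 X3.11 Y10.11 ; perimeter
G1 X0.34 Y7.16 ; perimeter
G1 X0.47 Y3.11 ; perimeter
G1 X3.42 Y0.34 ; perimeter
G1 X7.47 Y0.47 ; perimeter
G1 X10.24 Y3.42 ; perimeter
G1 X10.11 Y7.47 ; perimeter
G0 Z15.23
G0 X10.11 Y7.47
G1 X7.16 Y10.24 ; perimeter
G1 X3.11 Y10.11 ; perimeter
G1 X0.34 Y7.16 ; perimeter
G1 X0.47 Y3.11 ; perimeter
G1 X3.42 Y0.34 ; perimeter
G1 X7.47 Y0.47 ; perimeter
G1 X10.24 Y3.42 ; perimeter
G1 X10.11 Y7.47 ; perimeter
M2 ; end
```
solid part
  facet normal 0.0000 0.0000 -1.0000
    outer loop
      vertex 3.11 10.11 0.00
      vertex 7.16 10.24 0.00
      vertex 10.11 7.47 0.00
    endloop
  endfacet
  facet normal 0.0000 0.0000 -1.0000
    outer loop
      vertex 0.34 7.16 0.00
      vertex 3.11 10.11 0.00
      vertex 10.11 7.47 0.00
    endloop
  endfacet
  facet normal 0.0000 0.0000 -1.0000
    outer loop
      vertex 0.47 3.11 0.00
      vertex 0.34 7.16 0.00
      vertex 10.11 7.47 0.00
    endloop
  endfacet
  facet normal 0.0000 0.0000 -1.0000
    outer loop
      vertex 3.42 0.34 0.00
      vertex 0.47 3.11 0.00
      vertex 10.11 7.47 0.00
    endloop
  endfacet
  facet normal 0.0000 0.0000 -1.0000
    outer loop
      vertex 7.47 0.47 0.00
      vertex 3.42 0.34 0.00
      vertex 10.11 7.47 0.00
    endloop
  endfacet
  facet normal 0.0000 0.0000 -1.0000
    outer loop
      vertex 10.24 3.42 0.00
      vertex 7.47 0.47 0.00
      vertex 10.11 7.47 0.00
    endloop
  endfacet
  facet normal 0.0000 0.0000 1.0000
    outer loop
      vertex 10.11 7.47 15.23
      vertex 7.16 10.24 15.23
      vertex 3.11 10.11 15.23
    endloop
  endfacet
  facet normal 0.0000 0.0000 1.0000
    outer loop
      vertex 10.11 7.47 15.23
      vertex 3.11 10.11 15.23
      vertex 0.34 7.16 15.23
    endloop
  endfacet
  facet normal 0.0000 0.0000 1.0000
    outer loop
      vertex 10.11 7.47 15.23
      vertex 0.34 7.16 15.23
      vertex 0.47 3.11 15.23
    endloop
  endfacet
  facet normal 0.0000 0.0000 1.0000
    outer loop
      vertex 10.11 7.47 15.23
      vertex 0.47 3.11 15.23
      vertex 3.42 0.34 15.23
    endloop
  endfacet
  facet normal 0.0000 0.0000 1.0000
    outer loop
      vertex 10.11 7.47 15.23
      vertex 3.42 0.34 15.23
      vertex 7.47 0.47 15.23
    endloop
  endfacet
  facet normal 0.0000 0.0000 1.0000
    outer loop
      vertex 10.11 7.47 15.23
      vertex 7.47 0.47 15.23
      vertex 10.24 3.42 15.23
    endloop
  endfacet
  facet normal 0.6845 0.7290 0.0000
    outer loop
      vertex 10.11 7.47 0.00
      vertex 7.16 10.24 0.00
      vertex 7.16 10.24 15.23
    endloop
  endfacet
  facet normal 0.6845 0.7290 0.0000
    outer loop
      vertex 10.11 7.47 0.00
      vertex 7.16 10.24 15.23
      vertex 10.11 7.47 15.23
    endloop
  endfacet
  facet normal -0.0321 0.9995 0.0000
    outer loop
      vertex 7.16 10.24 0.00
      vertex 3.11 10.11 0.00
      vertex 3.11 10.11 15.23
    endloop
  endfacet
  facet normal -0.0321 0.9995 0.0000
    outer loop
      vertex 7.16 10.24 0.00
      vertex 3.11 10.11 15.23
      vertex 7.16 10.24 15.23
    endloop
  endfacet
  facet normal -0.7290 0.6845 0.0000
    outer loop
      vertex 3.11 10.11 0.00
      vertex 0.34 7.16 0.00
      vertex 0.34 7.16 15.23
    endloop
  endfacet
  facet normal -0.7290 0.6845 0.0000
    outer loop
      vertex 3.11 10.11 0.00
      vertex 0.34 7.16 15.23
      vertex 3.11 10.11 15.23
    endloop
  endfacet
  facet normal -0.9995 -0.0321 0.0000
    outer loop
      vertex 0.34 7.16 0.00
      vertex 0.47 3.11 0.00
      vertex 0.47 3.11 15.23
    endloop
  endfacet
  facet normal -0.9995 -0.0321 0.0000
    outer loop
      vertex 0.34 7.16 0.00
      vertex 0.47 3.11 15.23
      vertex 0.34 7.16 15.23
    endloop
  endfacet
  facet normal -0.6845 -0.7290 0.0000
    outer loop
      vertex 0.47 3.11 0.00
      vertex 3.42 0.34 0.00
      vertex 3.42 0.34 15.23
    endloop
  endfacet
  facet normal -0.6845 -0.7290 0.0000
    outer loop
      vertex 0.47 3.11 0.00
      vertex 3.42 0.34 15.23
      vertex 0.47 3.11 15.23
    endloop
  endfacet
  facet normal 0.0321 -0.9995 0.0000
    outer loop
      vertex 3.42 0.34 0.00
      vertex 7.47 0.47 0.00
      vertex 7.47 0.47 15.23
    endloop
  endfacet
  facet normal 0.0321 -0.9995 0.0000
    outer loop
      vertex 3.42 0.34 0.00
      vertex 7.47 0.47 15.23
      vertex 3.42 0.34 15.23
    endloop
  endfacet
  facet normal 0.7290 -0.6845 0.0000
    outer loop
      vertex 7.47 0.47 0.00
      vertex 10.24 3.42 0.00
      vertex 10.24 3.42 15.23
    endloop
  endfacet
  facet normal 0.7290 -0.6845 0.0000
    outer loop
      vertex 7.47 0.47 0.00
      vertex 10.24 3.42 15.23
      vertex 7.47 0.47 15.23
    endloop
  endfacet
  facet normal 0.9995 0.0321 0.0000
    outer loop
      vertex 10.24 3.42 0.00
      vertex 10.11 7.47 0.00
      vertex 10.11 7.47 15.23
    endloop
  endfacet
  facet normal 0.9995 0.0321 0.0000
    outer loop
      vertex 10.24 3.42 0.00
      vertex 10.11 7.47 15.23
      vertex 10.24 3.42 15.23
    endloop
  endfacet
endsolid part

The G0 Z moves step by Δz≈2.54 mm. Every layer's G1 loop is the same polygon, so the solid is a straight extrusion of it from z=0 to z≈15.2. Closing with flat bottom and top caps and triangulating gives 28 facets — a regular 8-sided prism (a cylinder approximated with 8 flat sides), circumscribed radius ≈ 5.29 mm, height ≈ 15.2 mm.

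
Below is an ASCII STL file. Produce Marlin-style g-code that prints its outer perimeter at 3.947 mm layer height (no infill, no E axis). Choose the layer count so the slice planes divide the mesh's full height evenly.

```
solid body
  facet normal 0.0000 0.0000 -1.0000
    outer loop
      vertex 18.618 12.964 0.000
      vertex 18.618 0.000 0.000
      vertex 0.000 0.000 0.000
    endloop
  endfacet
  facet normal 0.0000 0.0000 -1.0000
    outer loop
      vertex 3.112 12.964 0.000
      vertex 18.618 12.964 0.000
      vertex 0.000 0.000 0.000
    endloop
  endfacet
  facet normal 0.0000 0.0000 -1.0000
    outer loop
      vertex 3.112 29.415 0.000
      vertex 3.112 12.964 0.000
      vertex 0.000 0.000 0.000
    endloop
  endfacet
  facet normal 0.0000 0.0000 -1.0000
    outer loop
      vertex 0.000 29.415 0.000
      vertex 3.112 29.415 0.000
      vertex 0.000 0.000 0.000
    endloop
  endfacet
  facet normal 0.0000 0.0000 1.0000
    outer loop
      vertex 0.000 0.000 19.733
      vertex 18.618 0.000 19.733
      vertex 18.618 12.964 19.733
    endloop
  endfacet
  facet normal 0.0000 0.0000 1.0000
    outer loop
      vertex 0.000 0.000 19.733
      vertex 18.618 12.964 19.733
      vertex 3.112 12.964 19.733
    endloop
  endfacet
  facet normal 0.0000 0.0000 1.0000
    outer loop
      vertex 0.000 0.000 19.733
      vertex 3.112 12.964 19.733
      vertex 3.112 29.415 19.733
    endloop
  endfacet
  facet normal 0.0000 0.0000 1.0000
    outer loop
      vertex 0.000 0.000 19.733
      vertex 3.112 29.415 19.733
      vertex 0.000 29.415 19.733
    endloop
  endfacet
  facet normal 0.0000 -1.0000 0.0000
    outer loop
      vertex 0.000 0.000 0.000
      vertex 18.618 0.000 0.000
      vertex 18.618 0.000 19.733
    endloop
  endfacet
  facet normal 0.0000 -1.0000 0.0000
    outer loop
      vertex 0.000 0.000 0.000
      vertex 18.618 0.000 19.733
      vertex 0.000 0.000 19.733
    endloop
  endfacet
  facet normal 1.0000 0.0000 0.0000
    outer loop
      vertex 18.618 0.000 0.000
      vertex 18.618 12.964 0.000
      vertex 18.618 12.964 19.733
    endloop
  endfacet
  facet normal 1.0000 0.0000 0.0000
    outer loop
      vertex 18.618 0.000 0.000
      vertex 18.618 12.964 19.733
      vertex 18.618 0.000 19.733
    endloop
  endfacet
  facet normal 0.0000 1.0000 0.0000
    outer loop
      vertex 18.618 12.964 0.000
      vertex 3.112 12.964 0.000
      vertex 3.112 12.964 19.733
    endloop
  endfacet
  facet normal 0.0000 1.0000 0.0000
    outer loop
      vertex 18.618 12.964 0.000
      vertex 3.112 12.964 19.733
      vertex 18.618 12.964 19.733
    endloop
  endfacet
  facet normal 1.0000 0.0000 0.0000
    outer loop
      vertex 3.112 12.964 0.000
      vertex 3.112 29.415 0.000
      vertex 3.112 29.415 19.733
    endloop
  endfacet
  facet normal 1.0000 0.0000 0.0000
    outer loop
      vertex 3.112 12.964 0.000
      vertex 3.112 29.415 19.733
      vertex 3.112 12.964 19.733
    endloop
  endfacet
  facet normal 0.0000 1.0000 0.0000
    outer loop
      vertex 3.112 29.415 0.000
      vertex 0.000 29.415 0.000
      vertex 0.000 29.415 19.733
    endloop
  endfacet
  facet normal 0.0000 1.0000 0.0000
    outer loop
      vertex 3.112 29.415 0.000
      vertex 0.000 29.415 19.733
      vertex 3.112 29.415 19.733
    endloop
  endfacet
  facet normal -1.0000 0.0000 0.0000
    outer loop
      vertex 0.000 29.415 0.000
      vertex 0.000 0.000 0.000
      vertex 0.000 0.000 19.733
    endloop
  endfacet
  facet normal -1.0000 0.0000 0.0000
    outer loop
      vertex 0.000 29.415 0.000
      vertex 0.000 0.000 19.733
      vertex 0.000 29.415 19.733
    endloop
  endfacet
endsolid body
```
; perimeter-only toolpath
G21 ; units = mm
G90 ; absolute positioning
G28 ; home
; layer 1
G0 Z3.947
G0 X0.000 Y0.000
G1 X18.618 Y0.000
G1 X18.618 Y12.964
G1 X3.112 Y12.964
G1 X3.112 Y29.415
G1 X0.000 Y29.415
G1 X0.000 Y0.000
; layer 2
G0 Z7.893
G0 X0.000 Y0.000
G1 X18.618 Y0.000
G1 X18.618 Y12.964
G1 X3.112 Y12.964
G1 X3.112 Y29.415
G1 X0.000 Y29.415
G1 X0.000 Y0.000
; layer 3
G0 Z11.840
G0 X0.000 Y0.000
G1 X18.618 Y0.000
G1 X18.618 Y12.964
G1 X3.112 Y12.964
G1 X3.112 Y29.415
G1 X0.000 Y29.415
G1 X0.000 Y0.000
; layer 4
G0 Z15.786
G0 X0.000 Y0.000
G1 X18.618 Y0.000
G1 X18.618 Y12.964
G1 X3.112 Y12.964
G1 X3.112 Y29.415
G1 X0.000 Y29.415
G1 X0.000 Y0.000
; layer 5
G0 Z19.733
G0 X0.000 Y0.000
G1 X18.618 Y0.000
G1 X18.618 Y12.964
G1 X3.112 Y12.964
G1 X3.112 Y29.415
G1 X0.000 Y29.415
G1 X0.000 Y0.000
M2 ; end

The solid is an L-shaped prism: outer 18.6 × 29.4 mm, arm thicknesses ≈ 13 mm (horizontal) and 3.11 mm (vertical), extruded 19.7 mm in z. Slicing at Δz = 3.947 mm — 5 equal slices spanning the solid's height, so layer i sits at z = i·h/5 — gives 5 non-empty perimeters. Each is a 6-segment closed polygon; G0 lifts to the layer z and rapids to the start vertex, then G1 traces the edges.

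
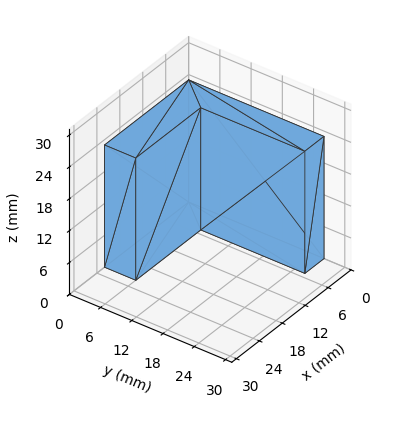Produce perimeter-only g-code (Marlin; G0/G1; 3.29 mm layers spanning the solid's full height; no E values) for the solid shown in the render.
Reading the render: the shape is an L-shaped prism: outer 22 × 26 mm, arm thicknesses ≈ 6 mm (horizontal) and 5 mm (vertical), extruded 23 mm in z (dimensions read to the nearest mm from the axis ticks). For the g-code, the solid's height is divided into equal slices at the stated Δz and each level perimeter traced with G1 moves after a G0 lift.

; perimeter-only toolpath
G21 ; units = mm
G90 ; absolute positioning
G28 ; home
; layer 1
G0 Z3.29
G0 X0.00 Y0.00
G1 X22.00 Y0.00
G1 X22.00 Y6.00
G1 X5.00 Y6.00
G1 X5.00 Y26.00
G1 X0.00 Y26.00
G1 X0.00 Y0.00
; layer 2
G0 Z6.57
G0 X0.00 Y0.00
G1 X22.00 Y0.00
G1 X22.00 Y6.00
G1 X5.00 Y6.00
G1 X5.00 Y26.00
G1 X0.00 Y26.00
G1 X0.00 Y0.00
; layer 3
G0 Z9.86
G0 X0.00 Y0.00
G1 X22.00 Y0.00
G1 X22.00 Y6.00
G1 X5.00 Y6.00
G1 X5.00 Y26.00
G1 X0.00 Y26.00
G1 X0.00 Y0.00
; layer 4
G0 Z13.14
G0 X0.00 Y0.00
G1 X22.00 Y0.00
G1 X22.00 Y6.00
G1 X5.00 Y6.00
G1 X5.00 Y26.00
G1 X0.00 Y26.00
G1 X0.00 Y0.00
; layer 5
G0 Z16.43
G0 X0.00 Y0.00
G1 X22.00 Y0.00
G1 X22.00 Y6.00
G1 X5.00 Y6.00
G1 X5.00 Y26.00
G1 X0.00 Y26.00
G1 X0.00 Y0.00
; layer 6
G0 Z19.71
G0 X0.00 Y0.00
G1 X22.00 Y0.00
G1 X22.00 Y6.00
G1 X5.00 Y6.00
G1 X5.00 Y26.00
G1 X0.00 Y26.00
G1 X0.00 Y0.00
; layer 7
G0 Z23.00
G0 X0.00 Y0.00
G1 X22.00 Y0.00
G1 X22.00 Y6.00
G1 X5.00 Y6.00
G1 X5.00 Y26.00
G1 X0.00 Y26.00
G1 X0.00 Y0.00
M2 ; end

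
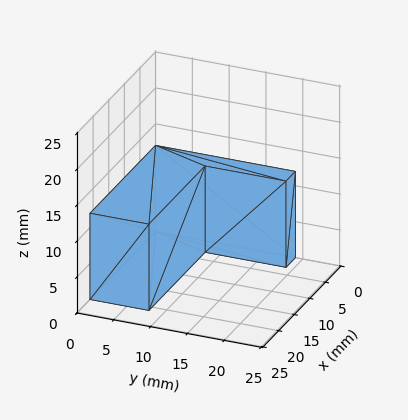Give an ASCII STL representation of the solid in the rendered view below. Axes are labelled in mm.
Reading the render: the shape is an L-shaped prism: outer 21 × 19 mm, arm thicknesses ≈ 8 mm (horizontal) and 3 mm (vertical), extruded 12 mm in z (dimensions read to the nearest mm from the axis ticks). For the STL, each face is triangulated and given an outward normal.

solid part
  facet normal 0.0000 0.0000 -1.0000
    outer loop
      vertex 21.000 8.000 0.000
      vertex 21.000 0.000 0.000
      vertex 0.000 0.000 0.000
    endloop
  endfacet
  facet normal 0.0000 0.0000 -1.0000
    outer loop
      vertex 3.000 8.000 0.000
      vertex 21.000 8.000 0.000
      vertex 0.000 0.000 0.000
    endloop
  endfacet
  facet normal 0.0000 0.0000 -1.0000
    outer loop
      vertex 3.000 19.000 0.000
      vertex 3.000 8.000 0.000
      vertex 0.000 0.000 0.000
    endloop
  endfacet
  facet normal 0.0000 0.0000 -1.0000
    outer loop
      vertex 0.000 19.000 0.000
      vertex 3.000 19.000 0.000
      vertex 0.000 0.000 0.000
    endloop
  endfacet
  facet normal 0.0000 0.0000 1.0000
    outer loop
      vertex 0.000 0.000 12.000
      vertex 21.000 0.000 12.000
      vertex 21.000 8.000 12.000
    endloop
  endfacet
  facet normal 0.0000 0.0000 1.0000
    outer loop
      vertex 0.000 0.000 12.000
      vertex 21.000 8.000 12.000
      vertex 3.000 8.000 12.000
    endloop
  endfacet
  facet normal 0.0000 0.0000 1.0000
    outer loop
      vertex 0.000 0.000 12.000
      vertex 3.000 8.000 12.000
      vertex 3.000 19.000 12.000
    endloop
  endfacet
  facet normal 0.0000 0.0000 1.0000
    outer loop
      vertex 0.000 0.000 12.000
      vertex 3.000 19.000 12.000
      vertex 0.000 19.000 12.000
    endloop
  endfacet
  facet normal 0.0000 -1.0000 0.0000
    outer loop
      vertex 0.000 0.000 0.000
      vertex 21.000 0.000 0.000
      vertex 21.000 0.000 12.000
    endloop
  endfacet
  facet normal 0.0000 -1.0000 0.0000
    outer loop
      vertex 0.000 0.000 0.000
      vertex 21.000 0.000 12.000
      vertex 0.000 0.000 12.000
    endloop
  endfacet
  facet normal 1.0000 0.0000 0.0000
    outer loop
      vertex 21.000 0.000 0.000
      vertex 21.000 8.000 0.000
      vertex 21.000 8.000 12.000
    endloop
  endfacet
  facet normal 1.0000 0.0000 0.0000
    outer loop
      vertex 21.000 0.000 0.000
      vertex 21.000 8.000 12.000
      vertex 21.000 0.000 12.000
    endloop
  endfacet
  facet normal 0.0000 1.0000 0.0000
    outer loop
      vertex 21.000 8.000 0.000
      vertex 3.000 8.000 0.000
      vertex 3.000 8.000 12.000
    endloop
  endfacet
  facet normal 0.0000 1.0000 0.0000
    outer loop
      vertex 21.000 8.000 0.000
      vertex 3.000 8.000 12.000
      vertex 21.000 8.000 12.000
    endloop
  endfacet
  facet normal 1.0000 0.0000 0.0000
    outer loop
      vertex 3.000 8.000 0.000
      vertex 3.000 19.000 0.000
      vertex 3.000 19.000 12.000
    endloop
  endfacet
  facet normal 1.0000 0.0000 0.0000
    outer loop
      vertex 3.000 8.000 0.000
      vertex 3.000 19.000 12.000
      vertex 3.000 8.000 12.000
    endloop
  endfacet
  facet normal 0.0000 1.0000 0.0000
    outer loop
      vertex 3.000 19.000 0.000
      vertex 0.000 19.000 0.000
      vertex 0.000 19.000 12.000
    endloop
  endfacet
  facet normal 0.0000 1.0000 0.0000
    outer loop
      vertex 3.000 19.000 0.000
      vertex 0.000 19.000 12.000
      vertex 3.000 19.000 12.000
    endloop
  endfacet
  facet normal -1.0000 0.0000 0.0000
    outer loop
      vertex 0.000 19.000 0.000
      vertex 0.000 0.000 0.000
      vertex 0.000 0.000 12.000
    endloop
  endfacet
  facet normal -1.0000 0.0000 0.0000
    outer loop
      vertex 0.000 19.000 0.000
      vertex 0.000 0.000 12.000
      vertex 0.000 19.000 12.000
    endloop
  endfacet
endsolid part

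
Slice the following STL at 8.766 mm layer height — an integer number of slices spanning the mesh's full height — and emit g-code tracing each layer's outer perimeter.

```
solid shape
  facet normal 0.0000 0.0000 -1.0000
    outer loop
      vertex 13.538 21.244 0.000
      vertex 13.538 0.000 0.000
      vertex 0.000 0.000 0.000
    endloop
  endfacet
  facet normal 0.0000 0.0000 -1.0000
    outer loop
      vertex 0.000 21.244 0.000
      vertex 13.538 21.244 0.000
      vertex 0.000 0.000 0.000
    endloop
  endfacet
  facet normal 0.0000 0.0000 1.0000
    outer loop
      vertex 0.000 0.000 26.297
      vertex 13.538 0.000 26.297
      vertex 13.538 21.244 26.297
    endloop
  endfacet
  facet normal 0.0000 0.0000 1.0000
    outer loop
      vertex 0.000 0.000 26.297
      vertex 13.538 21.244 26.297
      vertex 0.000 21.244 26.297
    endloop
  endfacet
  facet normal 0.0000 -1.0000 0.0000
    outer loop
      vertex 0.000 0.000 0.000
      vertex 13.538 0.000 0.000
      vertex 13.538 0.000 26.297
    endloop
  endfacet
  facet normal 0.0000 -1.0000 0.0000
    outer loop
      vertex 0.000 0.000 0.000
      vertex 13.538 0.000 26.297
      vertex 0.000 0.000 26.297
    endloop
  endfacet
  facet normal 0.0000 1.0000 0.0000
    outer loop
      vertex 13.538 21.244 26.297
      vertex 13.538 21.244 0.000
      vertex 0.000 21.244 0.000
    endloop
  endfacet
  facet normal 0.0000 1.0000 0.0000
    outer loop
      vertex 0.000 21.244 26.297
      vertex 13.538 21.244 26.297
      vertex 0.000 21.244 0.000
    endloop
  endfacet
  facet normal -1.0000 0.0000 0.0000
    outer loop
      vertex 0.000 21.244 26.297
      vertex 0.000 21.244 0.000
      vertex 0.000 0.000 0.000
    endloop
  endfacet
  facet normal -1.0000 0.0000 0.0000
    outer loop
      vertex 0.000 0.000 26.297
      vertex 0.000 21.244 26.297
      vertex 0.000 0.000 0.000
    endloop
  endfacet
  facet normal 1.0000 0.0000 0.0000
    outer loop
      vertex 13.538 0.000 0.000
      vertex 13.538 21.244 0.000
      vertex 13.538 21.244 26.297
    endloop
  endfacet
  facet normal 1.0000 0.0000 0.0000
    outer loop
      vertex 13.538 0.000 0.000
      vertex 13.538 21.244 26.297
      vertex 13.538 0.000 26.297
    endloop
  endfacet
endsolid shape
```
; perimeter-only toolpath
G21 ; units = mm
G90 ; absolute positioning
G28 ; home
; layer 1
G0 Z8.766
G0 X0.000 Y0.000
G1 X13.538 Y0.000
G1 X13.538 Y21.244
G1 X0.000 Y21.244
G1 X0.000 Y0.000
; layer 2
G0 Z17.531
G0 X0.000 Y0.000
G1 X13.538 Y0.000
G1 X13.538 Y21.244
G1 X0.000 Y21.244
G1 X0.000 Y0.000
; layer 3
G0 Z26.297
G0 X0.000 Y0.000
G1 X13.538 Y0.000
G1 X13.538 Y21.244
G1 X0.000 Y21.244
G1 X0.000 Y0.000
M2 ; end

The solid is a rectangular box, roughly 13.5 × 21.2 mm footprint and 26.3 mm tall. Slicing at Δz = 8.766 mm — 3 equal slices spanning the solid's height, so layer i sits at z = i·h/3 — gives 3 non-empty perimeters. Each is a 4-segment closed polygon; G0 lifts to the layer z and rapids to the start vertex, then G1 traces the edges.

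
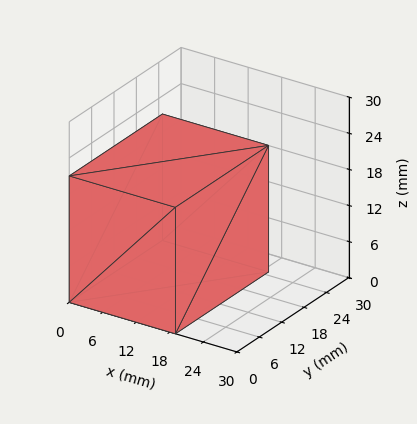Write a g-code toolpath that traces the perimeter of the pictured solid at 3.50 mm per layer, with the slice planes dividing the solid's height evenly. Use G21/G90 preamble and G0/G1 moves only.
Reading the render: the shape is a rectangular box, roughly 19 × 25 mm footprint and 21 mm tall (dimensions read to the nearest mm from the axis ticks). For the g-code, the solid's height is divided into equal slices at the stated Δz and each level perimeter traced with G1 moves after a G0 lift.

; perimeter-only toolpath
G21 ; units = mm
G90 ; absolute positioning
G28 ; home
; layer 1
G0 Z3.50
G0 X0.00 Y0.00
G1 X19.00 Y0.00
G1 X19.00 Y25.00
G1 X0.00 Y25.00
G1 X0.00 Y0.00
; layer 2
G0 Z7.00
G0 X0.00 Y0.00
G1 X19.00 Y0.00
G1 X19.00 Y25.00
G1 X0.00 Y25.00
G1 X0.00 Y0.00
; layer 3
G0 Z10.50
G0 X0.00 Y0.00
G1 X19.00 Y0.00
G1 X19.00 Y25.00
G1 X0.00 Y25.00
G1 X0.00 Y0.00
; layer 4
G0 Z14.00
G0 X0.00 Y0.00
G1 X19.00 Y0.00
G1 X19.00 Y25.00
G1 X0.00 Y25.00
G1 X0.00 Y0.00
; layer 5
G0 Z17.50
G0 X0.00 Y0.00
G1 X19.00 Y0.00
G1 X19.00 Y25.00
G1 X0.00 Y25.00
G1 X0.00 Y0.00
; layer 6
G0 Z21.00
G0 X0.00 Y0.00
G1 X19.00 Y0.00
G1 X19.00 Y25.00
G1 X0.00 Y25.00
G1 X0.00 Y0.00
M2 ; end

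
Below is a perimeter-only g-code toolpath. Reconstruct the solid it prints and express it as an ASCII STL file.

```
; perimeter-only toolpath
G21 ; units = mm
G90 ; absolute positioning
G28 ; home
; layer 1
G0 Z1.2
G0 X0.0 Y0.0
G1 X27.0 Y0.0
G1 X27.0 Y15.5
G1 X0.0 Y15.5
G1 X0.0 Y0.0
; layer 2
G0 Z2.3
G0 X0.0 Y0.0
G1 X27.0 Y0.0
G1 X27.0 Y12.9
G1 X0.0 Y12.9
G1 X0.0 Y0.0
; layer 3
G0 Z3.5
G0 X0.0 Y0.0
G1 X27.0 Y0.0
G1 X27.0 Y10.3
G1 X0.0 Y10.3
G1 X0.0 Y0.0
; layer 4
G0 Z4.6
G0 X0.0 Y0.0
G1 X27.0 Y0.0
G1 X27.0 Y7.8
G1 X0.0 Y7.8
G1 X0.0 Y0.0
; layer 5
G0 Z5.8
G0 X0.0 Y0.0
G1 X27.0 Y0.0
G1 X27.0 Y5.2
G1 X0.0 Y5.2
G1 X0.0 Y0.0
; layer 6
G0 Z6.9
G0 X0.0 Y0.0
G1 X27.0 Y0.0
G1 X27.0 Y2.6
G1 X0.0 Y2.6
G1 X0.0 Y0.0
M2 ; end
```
solid part
  facet normal 0.0000 0.0000 -1.0000
    outer loop
      vertex 27.0 18.1 0.0
      vertex 27.0 0.0 0.0
      vertex 0.0 0.0 0.0
    endloop
  endfacet
  facet normal 0.0000 0.0000 -1.0000
    outer loop
      vertex 0.0 18.1 0.0
      vertex 27.0 18.1 0.0
      vertex 0.0 0.0 0.0
    endloop
  endfacet
  facet normal 0.0000 -1.0000 0.0000
    outer loop
      vertex 0.0 0.0 0.0
      vertex 27.0 0.0 0.0
      vertex 27.0 0.0 8.1
    endloop
  endfacet
  facet normal 0.0000 -1.0000 0.0000
    outer loop
      vertex 0.0 0.0 0.0
      vertex 27.0 0.0 8.1
      vertex 0.0 0.0 8.1
    endloop
  endfacet
  facet normal 0.0000 0.4085 0.9128
    outer loop
      vertex 0.0 0.0 8.1
      vertex 27.0 0.0 8.1
      vertex 27.0 18.1 0.0
    endloop
  endfacet
  facet normal 0.0000 0.4085 0.9128
    outer loop
      vertex 0.0 0.0 8.1
      vertex 27.0 18.1 0.0
      vertex 0.0 18.1 0.0
    endloop
  endfacet
  facet normal -1.0000 0.0000 0.0000
    outer loop
      vertex 0.0 0.0 8.1
      vertex 0.0 18.1 0.0
      vertex 0.0 0.0 0.0
    endloop
  endfacet
  facet normal 1.0000 0.0000 0.0000
    outer loop
      vertex 27.0 0.0 0.0
      vertex 27.0 18.1 0.0
      vertex 27.0 0.0 8.1
    endloop
  endfacet
endsolid part

The G0 Z moves step by Δz≈1.2 mm. The G1 loops shrink linearly with z, so the solid tapers from its base footprint up to z≈8.1. Closing with a flat bottom cap and the tapered top and triangulating gives 8 facets — a wedge (ramp): 27 × 18.1 mm base, rising to 8.1 mm along the y=0 edge and sloping linearly to z=0 at y=18.1.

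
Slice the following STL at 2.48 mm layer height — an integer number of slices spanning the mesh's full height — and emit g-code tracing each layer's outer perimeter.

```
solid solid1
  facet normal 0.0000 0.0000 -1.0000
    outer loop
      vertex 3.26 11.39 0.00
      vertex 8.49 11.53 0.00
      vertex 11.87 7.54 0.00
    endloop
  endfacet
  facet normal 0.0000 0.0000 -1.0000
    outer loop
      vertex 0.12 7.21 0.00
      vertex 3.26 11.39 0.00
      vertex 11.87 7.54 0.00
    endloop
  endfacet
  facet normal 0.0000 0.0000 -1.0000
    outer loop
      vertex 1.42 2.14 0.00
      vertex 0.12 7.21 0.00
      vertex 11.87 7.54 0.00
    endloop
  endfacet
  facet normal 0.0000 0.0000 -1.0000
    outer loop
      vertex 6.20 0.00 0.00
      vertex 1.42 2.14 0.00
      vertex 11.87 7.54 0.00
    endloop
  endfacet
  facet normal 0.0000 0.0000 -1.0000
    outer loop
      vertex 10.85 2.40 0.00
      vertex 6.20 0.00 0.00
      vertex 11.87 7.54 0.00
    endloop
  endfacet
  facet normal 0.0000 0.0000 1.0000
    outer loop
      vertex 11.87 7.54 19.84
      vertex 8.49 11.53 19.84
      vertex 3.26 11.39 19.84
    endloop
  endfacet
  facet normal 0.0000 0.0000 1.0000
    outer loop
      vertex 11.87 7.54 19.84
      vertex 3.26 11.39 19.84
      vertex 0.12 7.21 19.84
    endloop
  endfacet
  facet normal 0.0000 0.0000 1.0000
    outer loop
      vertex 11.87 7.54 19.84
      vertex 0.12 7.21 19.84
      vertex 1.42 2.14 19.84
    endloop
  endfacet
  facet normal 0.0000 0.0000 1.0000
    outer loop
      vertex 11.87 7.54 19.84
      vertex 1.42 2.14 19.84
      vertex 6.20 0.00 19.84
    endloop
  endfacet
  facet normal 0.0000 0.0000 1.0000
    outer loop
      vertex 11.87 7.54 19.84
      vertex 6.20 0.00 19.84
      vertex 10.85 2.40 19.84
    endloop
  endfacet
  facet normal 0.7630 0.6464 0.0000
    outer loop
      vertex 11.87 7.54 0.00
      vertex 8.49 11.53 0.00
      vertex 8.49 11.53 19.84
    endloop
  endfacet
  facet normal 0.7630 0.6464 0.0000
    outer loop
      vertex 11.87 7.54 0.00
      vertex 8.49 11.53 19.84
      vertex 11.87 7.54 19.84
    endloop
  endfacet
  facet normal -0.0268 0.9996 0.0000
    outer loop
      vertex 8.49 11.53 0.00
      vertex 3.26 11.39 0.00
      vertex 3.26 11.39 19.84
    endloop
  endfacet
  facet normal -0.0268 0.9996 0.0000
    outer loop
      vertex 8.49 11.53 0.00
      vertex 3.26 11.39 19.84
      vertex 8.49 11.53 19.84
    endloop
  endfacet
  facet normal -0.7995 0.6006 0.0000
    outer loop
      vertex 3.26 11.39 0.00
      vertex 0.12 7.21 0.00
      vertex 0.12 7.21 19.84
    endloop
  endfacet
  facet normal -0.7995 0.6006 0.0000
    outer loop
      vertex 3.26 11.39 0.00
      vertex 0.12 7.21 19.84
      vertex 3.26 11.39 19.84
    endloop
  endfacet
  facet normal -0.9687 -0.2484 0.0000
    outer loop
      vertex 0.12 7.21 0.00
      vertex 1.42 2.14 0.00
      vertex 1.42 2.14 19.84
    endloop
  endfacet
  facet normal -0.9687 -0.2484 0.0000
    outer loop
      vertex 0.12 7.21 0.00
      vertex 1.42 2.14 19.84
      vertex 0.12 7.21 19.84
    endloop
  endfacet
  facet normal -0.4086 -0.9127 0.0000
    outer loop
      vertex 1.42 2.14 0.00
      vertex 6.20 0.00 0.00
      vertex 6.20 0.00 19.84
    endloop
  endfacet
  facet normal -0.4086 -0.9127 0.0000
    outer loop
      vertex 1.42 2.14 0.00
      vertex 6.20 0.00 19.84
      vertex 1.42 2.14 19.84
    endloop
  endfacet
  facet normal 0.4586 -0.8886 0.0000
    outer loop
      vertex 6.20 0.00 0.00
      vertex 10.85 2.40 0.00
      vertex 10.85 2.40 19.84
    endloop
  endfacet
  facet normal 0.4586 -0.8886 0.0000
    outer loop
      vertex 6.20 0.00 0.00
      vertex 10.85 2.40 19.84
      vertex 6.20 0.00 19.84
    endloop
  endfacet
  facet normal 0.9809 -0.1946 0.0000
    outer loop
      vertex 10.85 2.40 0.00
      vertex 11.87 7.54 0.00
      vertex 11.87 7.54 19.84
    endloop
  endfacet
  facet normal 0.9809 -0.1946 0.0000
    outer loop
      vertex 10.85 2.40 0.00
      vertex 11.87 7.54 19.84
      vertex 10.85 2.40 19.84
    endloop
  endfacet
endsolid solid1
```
; perimeter-only toolpath
G21 ; units = mm
G90 ; absolute positioning
G28 ; home
; layer 1
G0 Z2.48
G0 X11.87 Y7.54
G1 X8.49 Y11.53
G1 X3.26 Y11.39
G1 X0.12 Y7.21
G1 X1.42 Y2.14
G1 X6.20 Y0.00
G1 X10.85 Y2.40
G1 X11.87 Y7.54
; layer 2
G0 Z4.96
G0 X11.87 Y7.54
G1 X8.49 Y11.53
G1 X3.26 Y11.39
G1 X0.12 Y7.21
G1 X1.42 Y2.14
G1 X6.20 Y0.00
G1 X10.85 Y2.40
G1 X11.87 Y7.54
; layer 3
G0 Z7.44
G0 X11.87 Y7.54
G1 X8.49 Y11.53
G1 X3.26 Y11.39
G1 X0.12 Y7.21
G1 X1.42 Y2.14
G1 X6.20 Y0.00
G1 X10.85 Y2.40
G1 X11.87 Y7.54
; layer 4
G0 Z9.92
G0 X11.87 Y7.54
G1 X8.49 Y11.53
G1 X3.26 Y11.39
G1 X0.12 Y7.21
G1 X1.42 Y2.14
G1 X6.20 Y0.00
G1 X10.85 Y2.40
G1 X11.87 Y7.54
; layer 5
G0 Z12.40
G0 X11.87 Y7.54
G1 X8.49 Y11.53
G1 X3.26 Y11.39
G1 X0.12 Y7.21
G1 X1.42 Y2.14
G1 X6.20 Y0.00
G1 X10.85 Y2.40
G1 X11.87 Y7.54
; layer 6
G0 Z14.88
G0 X11.87 Y7.54
G1 X8.49 Y11.53
G1 X3.26 Y11.39
G1 X0.12 Y7.21
G1 X1.42 Y2.14
G1 X6.20 Y0.00
G1 X10.85 Y2.40
G1 X11.87 Y7.54
; layer 7
G0 Z17.36
G0 X11.87 Y7.54
G1 X8.49 Y11.53
G1 X3.26 Y11.39
G1 X0.12 Y7.21
G1 X1.42 Y2.14
G1 X6.20 Y0.00
G1 X10.85 Y2.40
G1 X11.87 Y7.54
; layer 8
G0 Z19.84
G0 X11.87 Y7.54
G1 X8.49 Y11.53
G1 X3.26 Y11.39
G1 X0.12 Y7.21
G1 X1.42 Y2.14
G1 X6.20 Y0.00
G1 X10.85 Y2.40
G1 X11.87 Y7.54
M2 ; end

The solid is a regular 7-sided prism (a cylinder approximated with 7 flat sides), circumscribed radius ≈ 6.03 mm, height ≈ 19.8 mm. Slicing at Δz = 2.48 mm — 8 equal slices spanning the solid's height, so layer i sits at z = i·h/8 — gives 8 non-empty perimeters. Each is a 7-segment closed polygon; G0 lifts to the layer z and rapids to the start vertex, then G1 traces the edges.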